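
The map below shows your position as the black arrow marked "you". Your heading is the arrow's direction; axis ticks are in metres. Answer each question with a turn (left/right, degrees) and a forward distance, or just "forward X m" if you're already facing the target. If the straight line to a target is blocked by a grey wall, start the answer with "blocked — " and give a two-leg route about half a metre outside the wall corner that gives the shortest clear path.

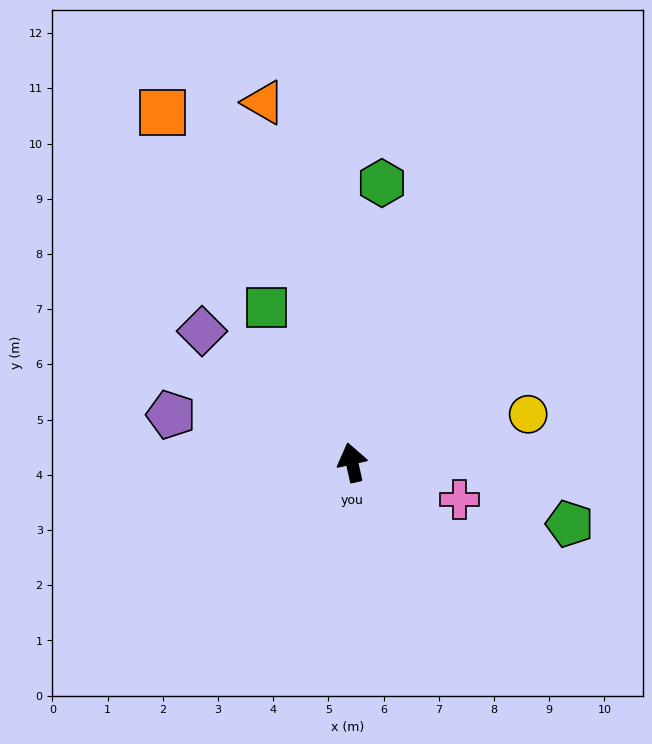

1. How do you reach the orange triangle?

forward 6.7 m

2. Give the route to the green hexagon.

turn right 19°, forward 5.1 m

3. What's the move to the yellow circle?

turn right 87°, forward 3.3 m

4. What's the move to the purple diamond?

turn left 36°, forward 3.6 m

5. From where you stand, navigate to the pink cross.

turn right 122°, forward 2.1 m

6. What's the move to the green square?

turn left 16°, forward 3.2 m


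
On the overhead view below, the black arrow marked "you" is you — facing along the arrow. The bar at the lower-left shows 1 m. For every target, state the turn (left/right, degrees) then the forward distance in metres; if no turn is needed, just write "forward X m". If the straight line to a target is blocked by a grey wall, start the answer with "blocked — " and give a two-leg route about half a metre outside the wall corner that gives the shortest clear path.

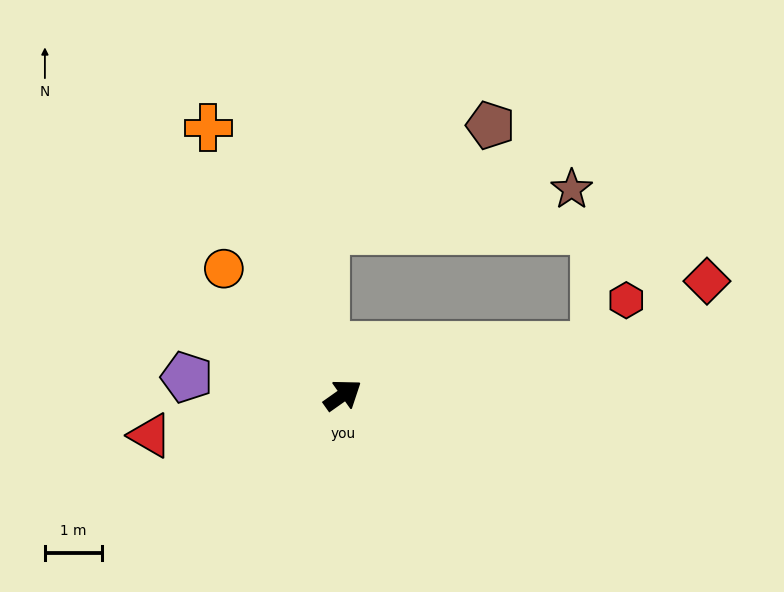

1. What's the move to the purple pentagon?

turn left 138°, forward 2.8 m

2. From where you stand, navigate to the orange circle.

turn left 98°, forward 3.1 m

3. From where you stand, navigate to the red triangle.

turn left 157°, forward 3.5 m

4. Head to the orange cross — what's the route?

turn left 81°, forward 5.3 m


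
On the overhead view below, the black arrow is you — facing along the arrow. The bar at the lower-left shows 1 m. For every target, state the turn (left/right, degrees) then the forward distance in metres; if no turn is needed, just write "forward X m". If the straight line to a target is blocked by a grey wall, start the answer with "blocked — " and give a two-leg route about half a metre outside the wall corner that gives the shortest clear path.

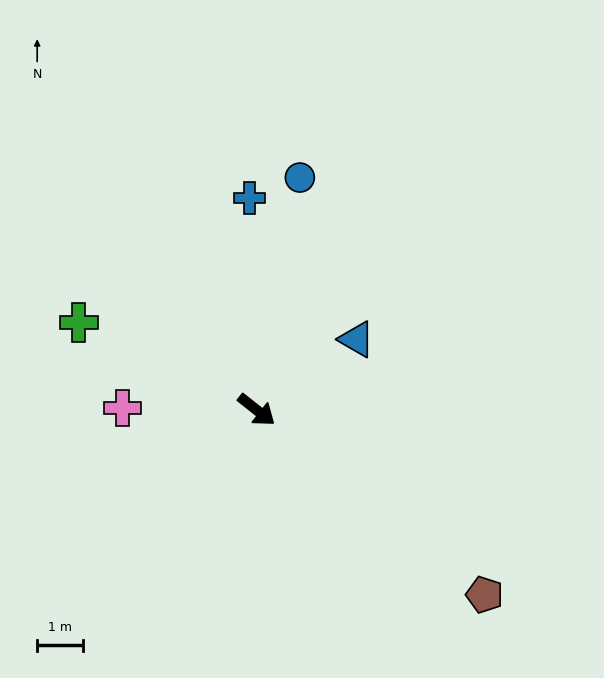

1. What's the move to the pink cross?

turn right 142°, forward 3.0 m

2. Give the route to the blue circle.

turn left 118°, forward 5.2 m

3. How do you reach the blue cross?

turn left 130°, forward 4.7 m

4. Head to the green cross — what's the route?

turn right 168°, forward 4.4 m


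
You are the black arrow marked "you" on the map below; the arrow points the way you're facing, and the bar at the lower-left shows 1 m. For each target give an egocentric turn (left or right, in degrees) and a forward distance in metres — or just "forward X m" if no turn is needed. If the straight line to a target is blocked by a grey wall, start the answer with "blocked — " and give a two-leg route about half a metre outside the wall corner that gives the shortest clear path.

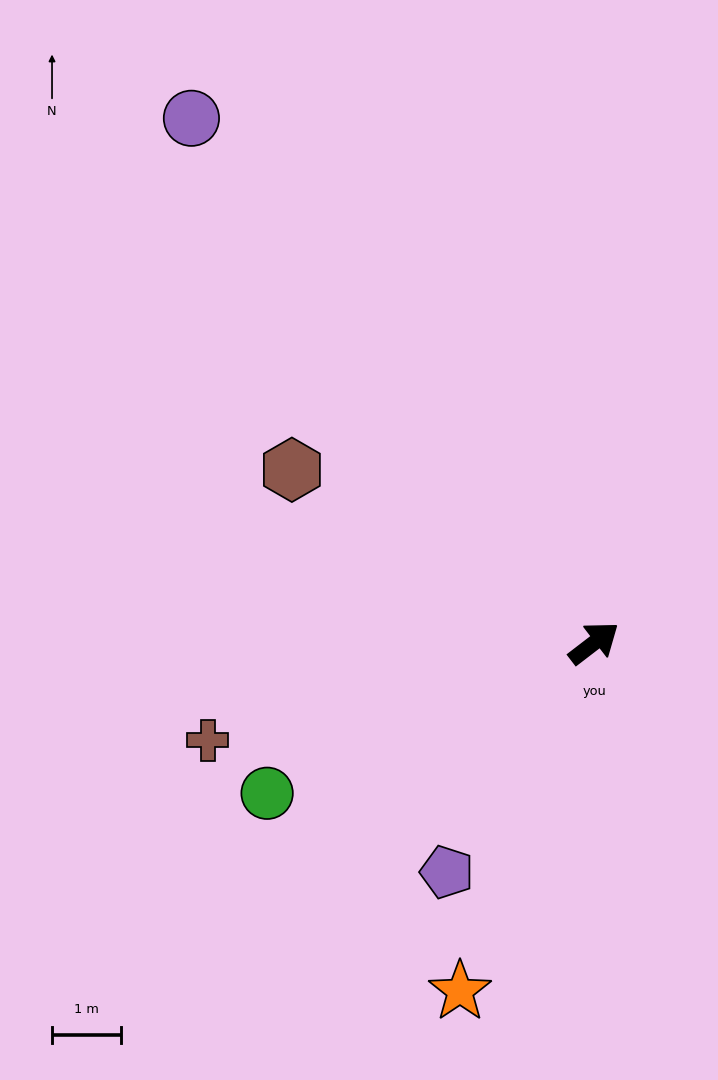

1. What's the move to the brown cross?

turn left 157°, forward 5.7 m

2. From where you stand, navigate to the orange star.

turn right 149°, forward 5.4 m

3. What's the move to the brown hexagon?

turn left 113°, forward 5.0 m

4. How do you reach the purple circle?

turn left 90°, forward 9.5 m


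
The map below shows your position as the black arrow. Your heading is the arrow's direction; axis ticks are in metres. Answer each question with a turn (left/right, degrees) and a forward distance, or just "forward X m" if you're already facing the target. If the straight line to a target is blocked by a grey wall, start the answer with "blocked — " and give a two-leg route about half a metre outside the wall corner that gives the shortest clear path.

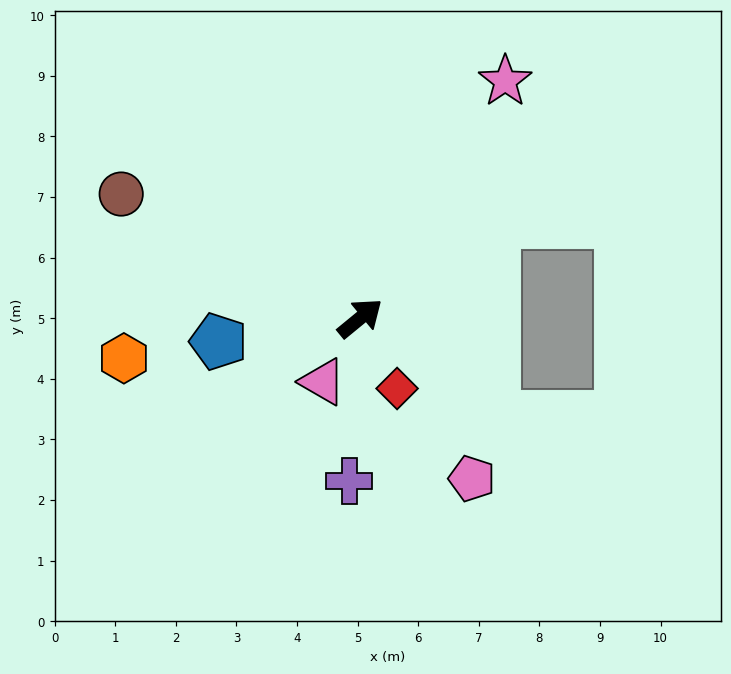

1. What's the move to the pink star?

turn left 19°, forward 4.6 m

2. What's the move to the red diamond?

turn right 102°, forward 1.3 m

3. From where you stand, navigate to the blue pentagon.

turn left 150°, forward 2.4 m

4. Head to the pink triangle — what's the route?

turn right 160°, forward 1.2 m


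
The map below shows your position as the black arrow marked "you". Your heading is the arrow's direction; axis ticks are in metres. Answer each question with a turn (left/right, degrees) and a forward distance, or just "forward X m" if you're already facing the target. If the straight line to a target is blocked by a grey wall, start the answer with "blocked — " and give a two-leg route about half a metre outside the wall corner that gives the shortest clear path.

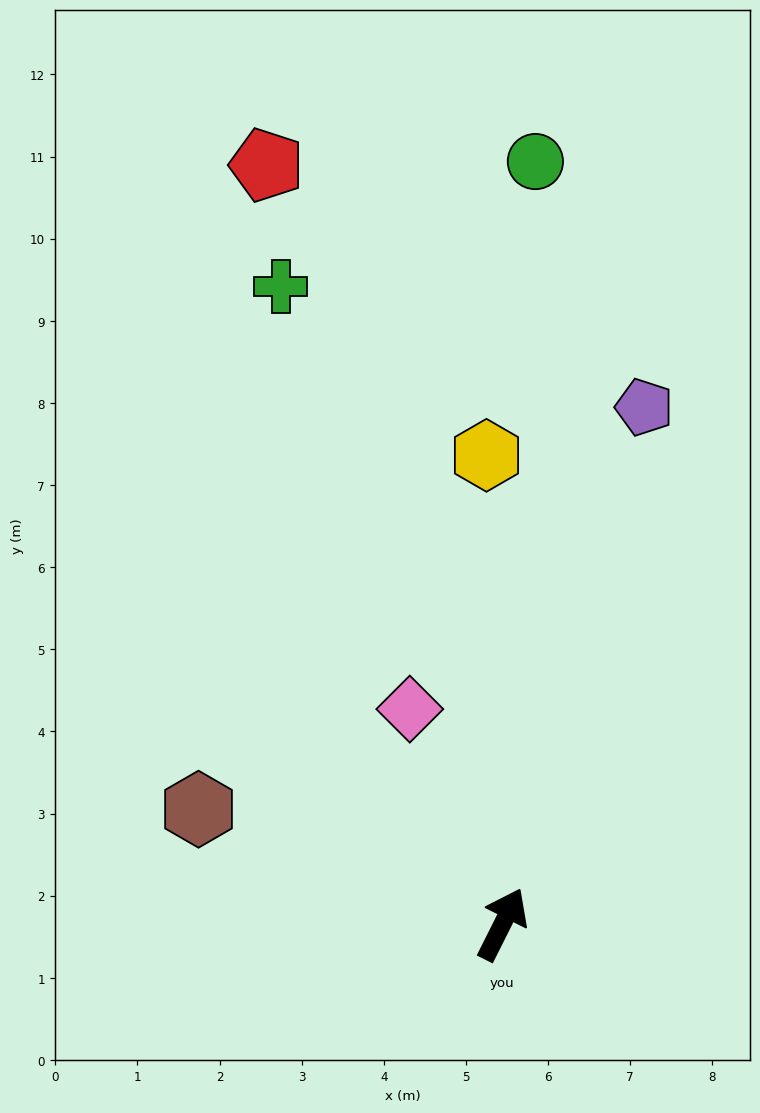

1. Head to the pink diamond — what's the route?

turn left 50°, forward 2.9 m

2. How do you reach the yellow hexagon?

turn left 29°, forward 5.7 m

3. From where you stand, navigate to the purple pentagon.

turn left 11°, forward 6.5 m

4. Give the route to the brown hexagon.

turn left 96°, forward 4.0 m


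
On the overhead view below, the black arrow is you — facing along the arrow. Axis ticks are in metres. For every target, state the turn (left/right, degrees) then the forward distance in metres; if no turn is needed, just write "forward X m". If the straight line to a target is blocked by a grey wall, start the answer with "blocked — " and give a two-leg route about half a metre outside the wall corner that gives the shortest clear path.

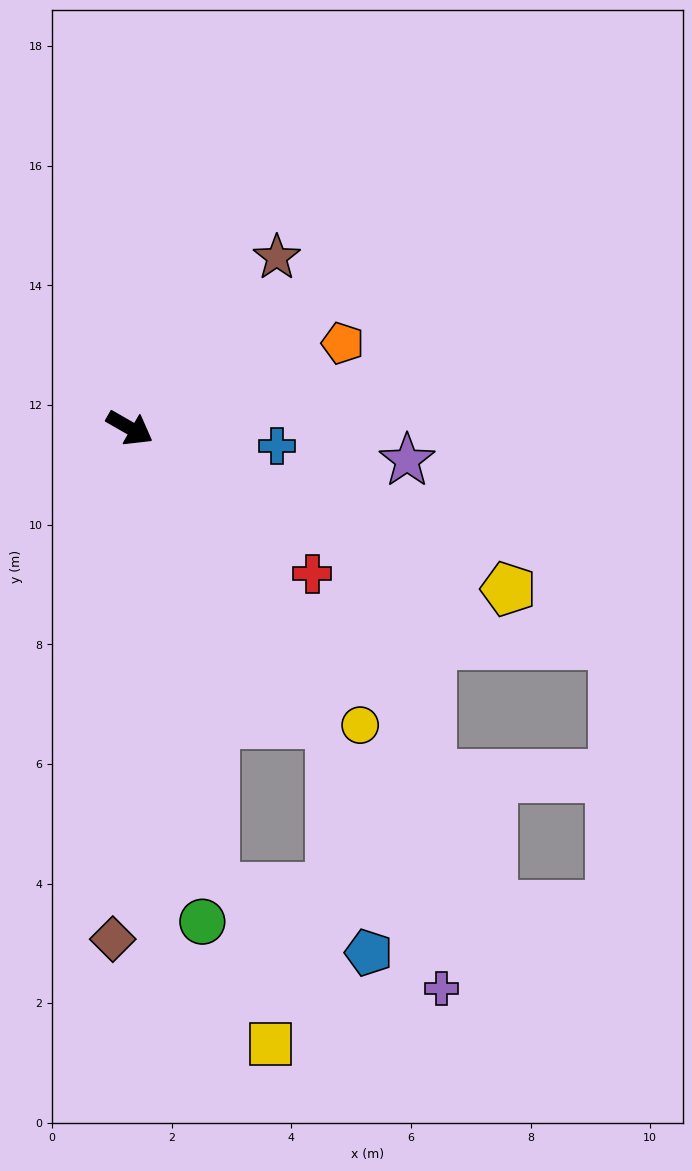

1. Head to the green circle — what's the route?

turn right 52°, forward 8.3 m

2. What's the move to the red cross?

turn right 9°, forward 3.9 m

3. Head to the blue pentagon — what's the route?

blocked — turn right 26°, forward 6.0 m, then turn right 25°, forward 3.9 m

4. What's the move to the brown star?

turn left 79°, forward 3.8 m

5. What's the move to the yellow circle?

turn right 22°, forward 6.3 m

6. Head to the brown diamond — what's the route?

turn right 62°, forward 8.5 m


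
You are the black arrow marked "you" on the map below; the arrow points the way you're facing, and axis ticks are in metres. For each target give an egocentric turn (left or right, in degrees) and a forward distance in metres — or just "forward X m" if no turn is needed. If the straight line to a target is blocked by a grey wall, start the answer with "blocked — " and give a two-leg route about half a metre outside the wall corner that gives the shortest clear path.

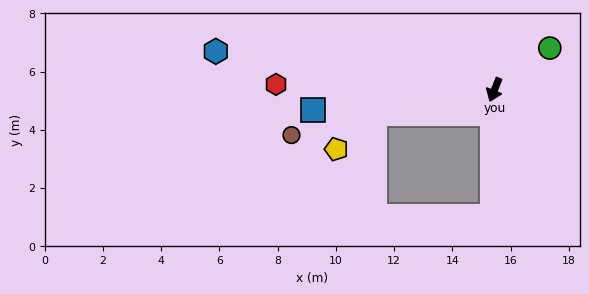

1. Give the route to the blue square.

turn right 62°, forward 6.3 m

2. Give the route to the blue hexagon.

turn right 76°, forward 9.7 m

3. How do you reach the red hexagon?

turn right 70°, forward 7.5 m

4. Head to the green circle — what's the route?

turn left 149°, forward 2.4 m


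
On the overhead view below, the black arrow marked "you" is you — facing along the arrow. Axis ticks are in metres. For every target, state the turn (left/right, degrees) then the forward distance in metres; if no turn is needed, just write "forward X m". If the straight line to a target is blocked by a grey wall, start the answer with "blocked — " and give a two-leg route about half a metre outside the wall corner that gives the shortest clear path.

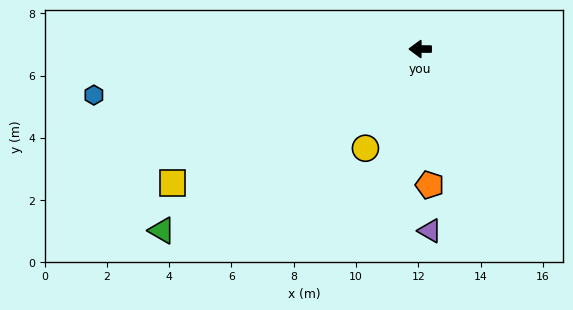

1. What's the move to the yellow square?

turn left 29°, forward 9.0 m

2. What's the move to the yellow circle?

turn left 61°, forward 3.6 m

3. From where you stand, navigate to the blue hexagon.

turn left 8°, forward 10.6 m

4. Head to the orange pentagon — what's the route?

turn left 94°, forward 4.4 m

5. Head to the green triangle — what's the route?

turn left 35°, forward 10.1 m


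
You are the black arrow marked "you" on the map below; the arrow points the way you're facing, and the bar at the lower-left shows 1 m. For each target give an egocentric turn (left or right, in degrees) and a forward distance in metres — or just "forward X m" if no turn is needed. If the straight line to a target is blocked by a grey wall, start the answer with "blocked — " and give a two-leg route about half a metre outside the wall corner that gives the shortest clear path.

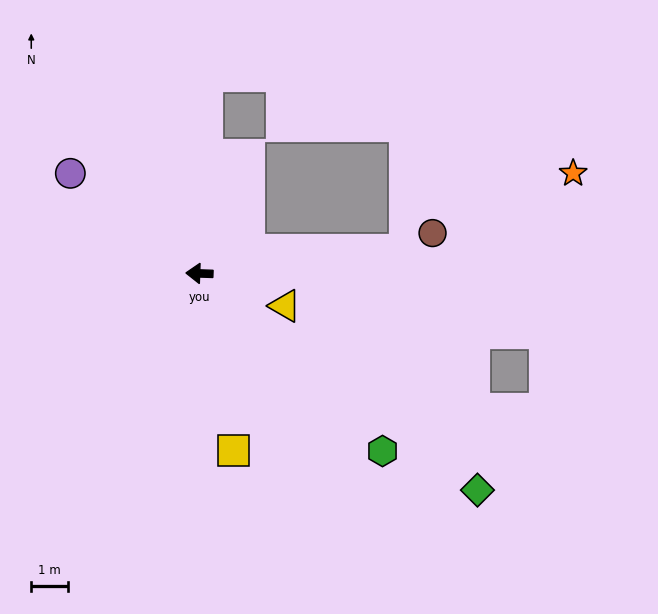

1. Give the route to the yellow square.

turn left 103°, forward 5.0 m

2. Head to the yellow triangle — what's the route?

turn left 161°, forward 2.5 m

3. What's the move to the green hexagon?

turn left 138°, forward 7.0 m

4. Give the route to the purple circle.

turn right 36°, forward 4.5 m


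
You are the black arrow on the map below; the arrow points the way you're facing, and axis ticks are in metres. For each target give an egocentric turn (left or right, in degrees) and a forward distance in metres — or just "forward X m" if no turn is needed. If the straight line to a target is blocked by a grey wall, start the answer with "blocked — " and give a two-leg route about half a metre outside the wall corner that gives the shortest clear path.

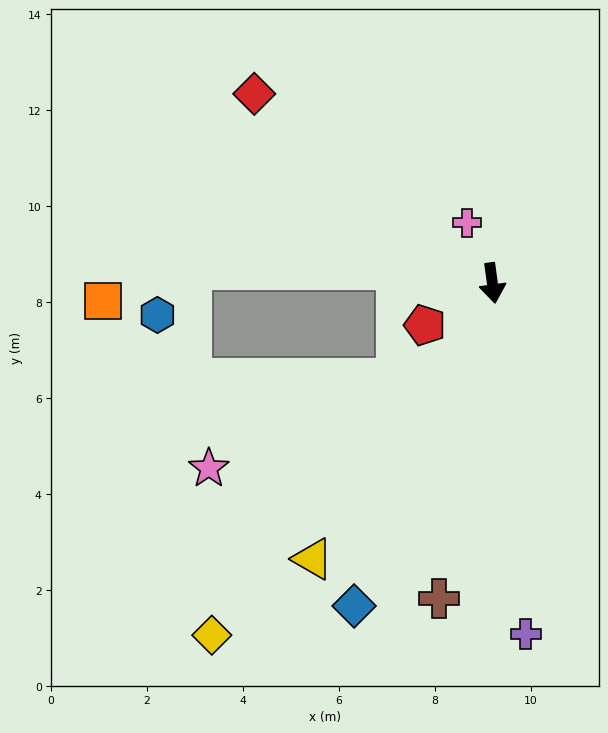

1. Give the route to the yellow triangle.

turn right 41°, forward 6.9 m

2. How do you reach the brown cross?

turn right 17°, forward 6.7 m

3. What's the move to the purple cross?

turn right 2°, forward 7.4 m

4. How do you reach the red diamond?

turn right 136°, forward 6.3 m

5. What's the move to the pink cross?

turn right 165°, forward 1.4 m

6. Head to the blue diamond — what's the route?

turn right 31°, forward 7.3 m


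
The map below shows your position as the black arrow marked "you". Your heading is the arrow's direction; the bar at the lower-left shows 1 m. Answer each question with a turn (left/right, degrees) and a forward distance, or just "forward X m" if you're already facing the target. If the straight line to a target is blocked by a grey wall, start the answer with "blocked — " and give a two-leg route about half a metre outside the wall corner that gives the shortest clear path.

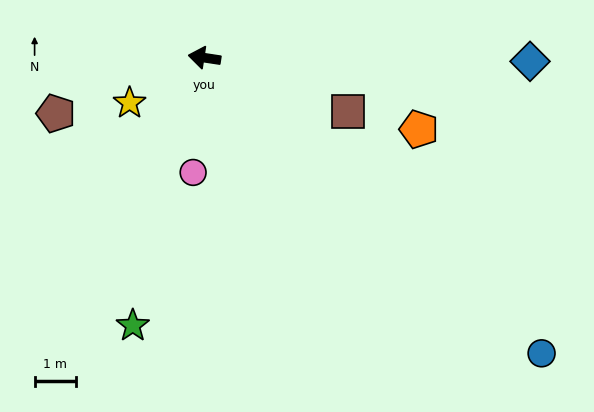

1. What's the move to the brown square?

turn left 168°, forward 3.7 m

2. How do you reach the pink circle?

turn left 93°, forward 2.8 m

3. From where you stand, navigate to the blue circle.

turn left 147°, forward 10.9 m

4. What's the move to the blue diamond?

turn right 172°, forward 7.9 m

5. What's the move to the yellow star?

turn left 40°, forward 2.1 m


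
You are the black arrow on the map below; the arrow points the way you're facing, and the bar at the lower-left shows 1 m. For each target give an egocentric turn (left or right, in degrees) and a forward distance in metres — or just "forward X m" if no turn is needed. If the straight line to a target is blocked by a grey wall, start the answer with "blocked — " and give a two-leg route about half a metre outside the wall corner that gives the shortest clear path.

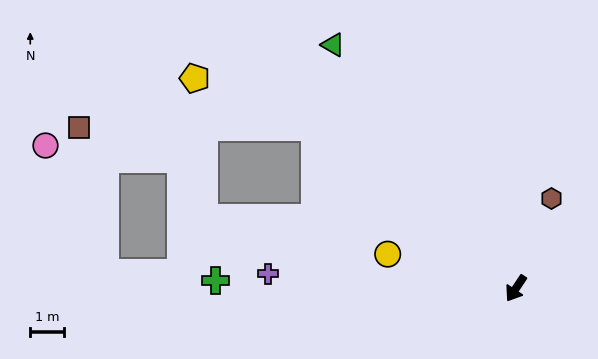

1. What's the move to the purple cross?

turn right 60°, forward 7.4 m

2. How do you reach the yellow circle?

turn right 71°, forward 4.0 m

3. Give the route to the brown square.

blocked — turn right 95°, forward 7.7 m, then turn left 39°, forward 7.0 m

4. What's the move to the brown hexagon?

turn right 168°, forward 2.9 m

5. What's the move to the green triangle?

turn right 109°, forward 9.1 m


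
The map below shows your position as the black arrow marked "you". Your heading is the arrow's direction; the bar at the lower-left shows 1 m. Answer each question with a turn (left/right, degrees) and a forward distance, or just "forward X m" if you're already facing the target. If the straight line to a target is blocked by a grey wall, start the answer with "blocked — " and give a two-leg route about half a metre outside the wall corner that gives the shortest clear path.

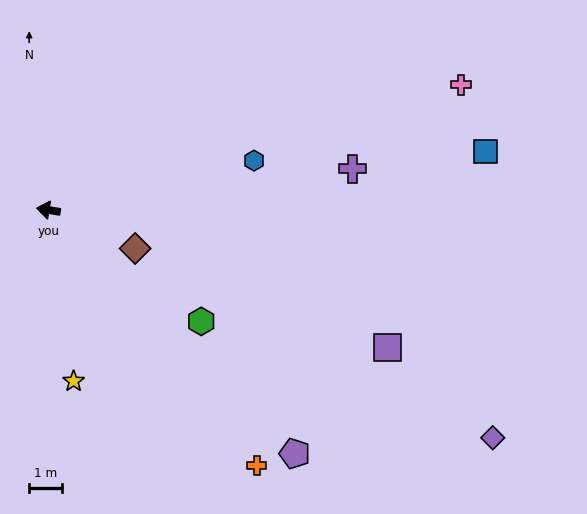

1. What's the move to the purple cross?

turn right 163°, forward 9.4 m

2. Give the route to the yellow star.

turn left 107°, forward 5.3 m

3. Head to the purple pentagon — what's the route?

turn left 144°, forward 10.6 m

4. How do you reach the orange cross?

turn left 138°, forward 10.1 m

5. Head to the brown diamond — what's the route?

turn left 165°, forward 2.9 m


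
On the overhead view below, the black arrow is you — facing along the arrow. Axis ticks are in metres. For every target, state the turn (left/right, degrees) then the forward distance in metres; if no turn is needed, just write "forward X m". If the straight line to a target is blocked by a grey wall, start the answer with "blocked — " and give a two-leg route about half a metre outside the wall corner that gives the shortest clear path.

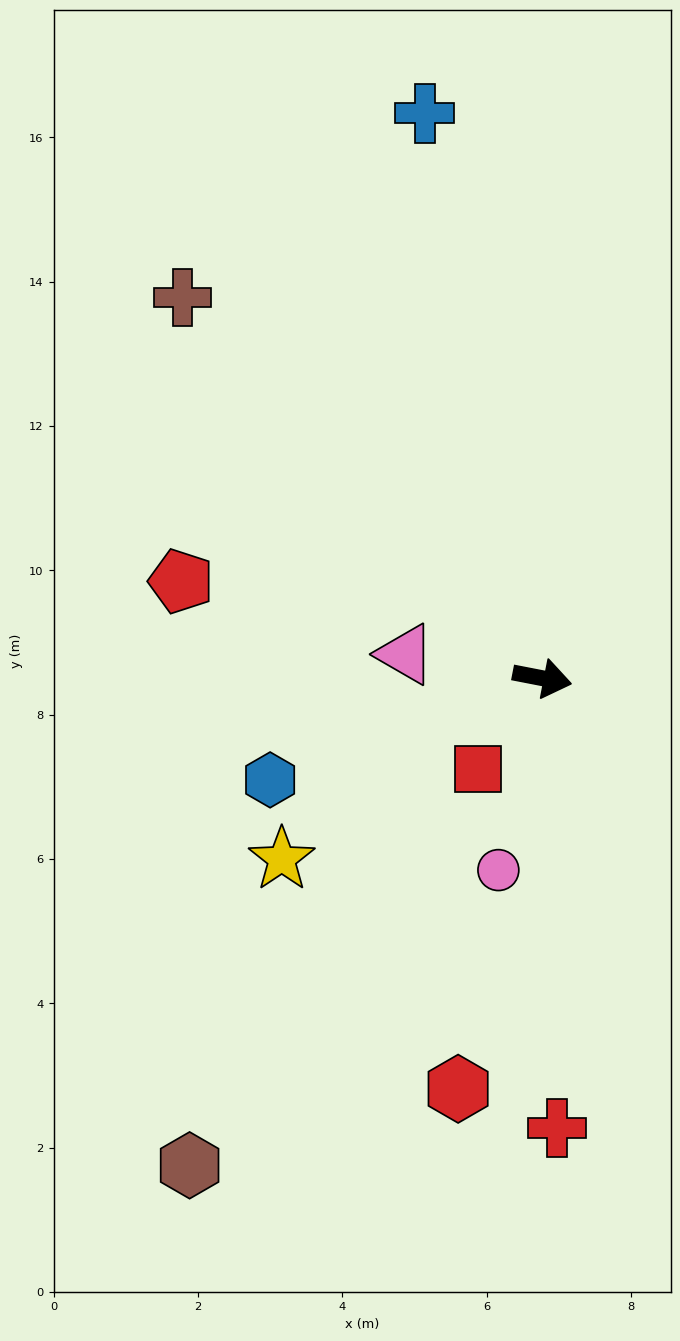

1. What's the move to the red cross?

turn right 77°, forward 6.2 m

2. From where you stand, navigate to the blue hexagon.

turn right 149°, forward 4.0 m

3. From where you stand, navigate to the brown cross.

turn left 144°, forward 7.3 m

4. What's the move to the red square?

turn right 114°, forward 1.5 m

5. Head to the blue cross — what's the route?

turn left 113°, forward 8.0 m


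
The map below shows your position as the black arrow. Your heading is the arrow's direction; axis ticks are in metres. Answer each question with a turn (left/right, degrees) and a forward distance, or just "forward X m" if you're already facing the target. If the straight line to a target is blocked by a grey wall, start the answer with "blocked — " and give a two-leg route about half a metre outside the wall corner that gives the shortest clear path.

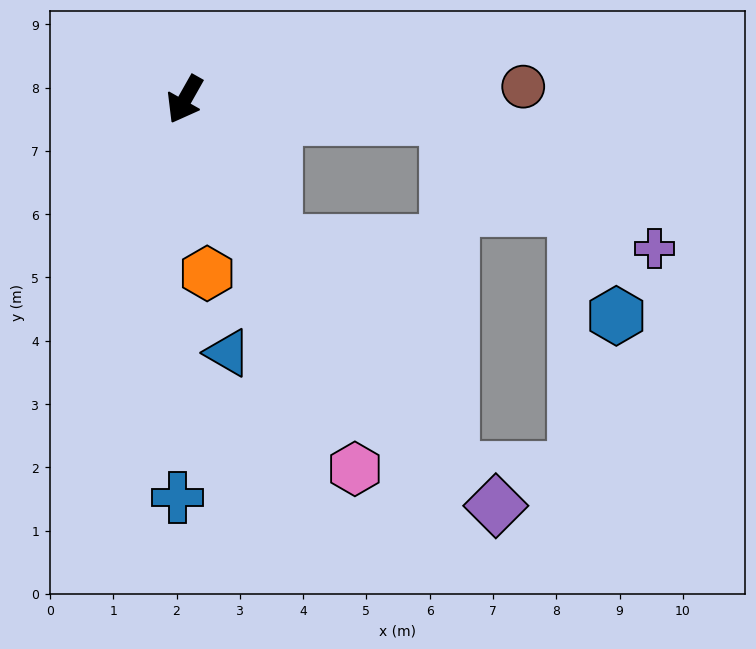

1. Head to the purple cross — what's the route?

blocked — turn left 115°, forward 4.1 m, then turn right 28°, forward 3.9 m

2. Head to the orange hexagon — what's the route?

turn left 37°, forward 2.8 m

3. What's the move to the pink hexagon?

turn left 54°, forward 6.4 m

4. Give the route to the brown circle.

turn left 122°, forward 5.4 m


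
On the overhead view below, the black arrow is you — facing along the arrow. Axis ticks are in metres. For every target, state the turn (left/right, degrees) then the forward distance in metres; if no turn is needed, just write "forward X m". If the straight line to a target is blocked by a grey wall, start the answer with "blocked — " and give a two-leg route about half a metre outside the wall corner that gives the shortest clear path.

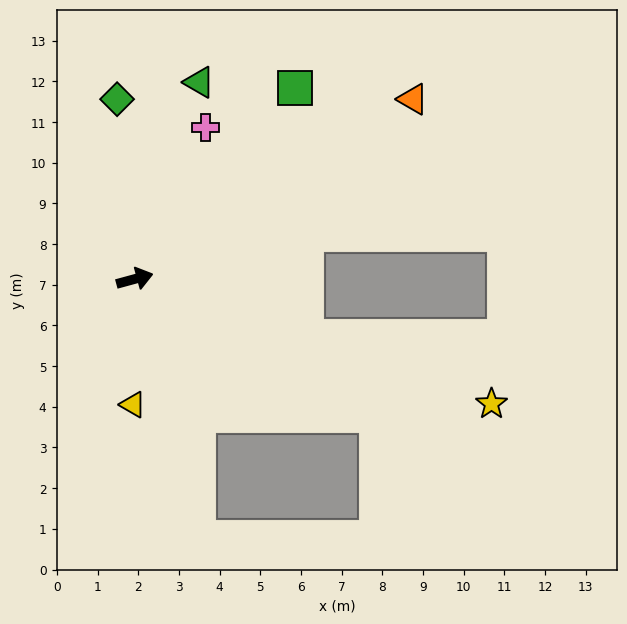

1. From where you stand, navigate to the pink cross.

turn left 50°, forward 4.1 m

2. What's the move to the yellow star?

turn right 35°, forward 9.3 m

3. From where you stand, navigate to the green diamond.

turn left 80°, forward 4.4 m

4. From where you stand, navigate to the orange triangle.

turn left 18°, forward 8.1 m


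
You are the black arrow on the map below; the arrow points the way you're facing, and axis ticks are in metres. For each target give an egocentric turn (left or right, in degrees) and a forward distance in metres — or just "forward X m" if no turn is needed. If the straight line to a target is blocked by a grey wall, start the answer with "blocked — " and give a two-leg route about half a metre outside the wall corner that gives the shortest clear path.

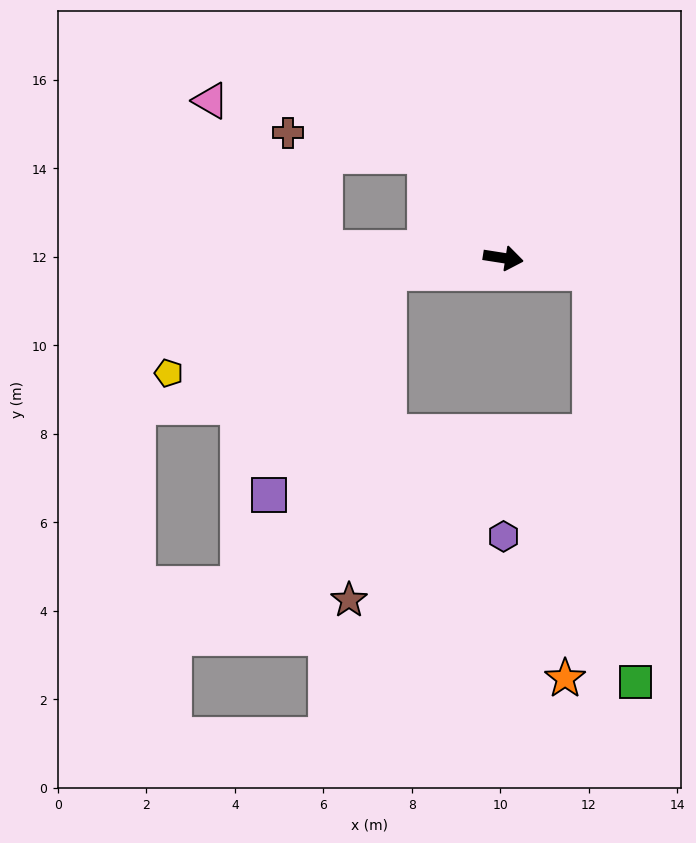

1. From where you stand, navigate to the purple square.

blocked — turn right 164°, forward 2.6 m, then turn left 55°, forward 5.7 m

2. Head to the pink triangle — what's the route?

blocked — turn right 174°, forward 4.1 m, then turn right 50°, forward 4.2 m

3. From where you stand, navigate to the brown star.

blocked — turn right 164°, forward 2.6 m, then turn left 76°, forward 7.5 m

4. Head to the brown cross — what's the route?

blocked — turn left 136°, forward 2.9 m, then turn left 44°, forward 3.2 m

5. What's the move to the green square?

blocked — forward 2.0 m, then turn right 75°, forward 9.3 m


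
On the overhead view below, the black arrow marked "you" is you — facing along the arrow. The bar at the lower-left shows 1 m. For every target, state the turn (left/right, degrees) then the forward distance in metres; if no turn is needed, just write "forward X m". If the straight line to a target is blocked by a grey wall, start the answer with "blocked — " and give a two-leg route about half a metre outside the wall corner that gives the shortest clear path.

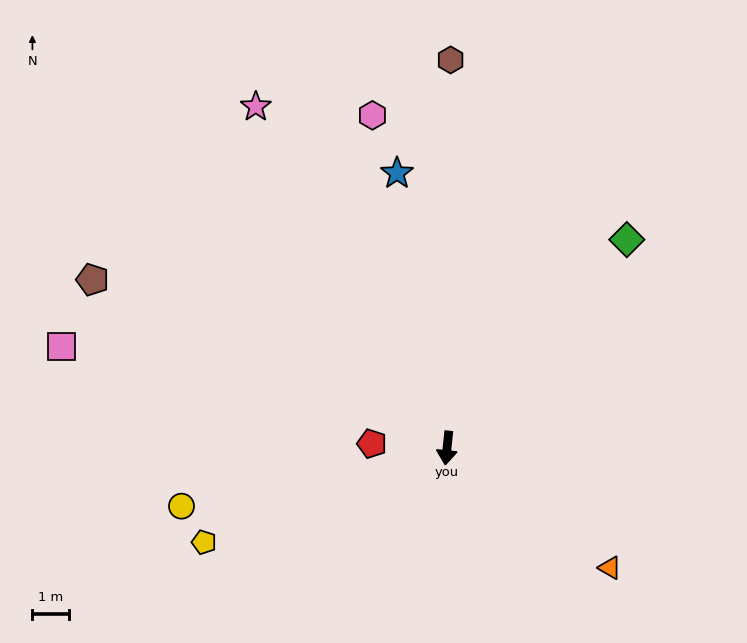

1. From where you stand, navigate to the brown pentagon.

turn right 109°, forward 10.7 m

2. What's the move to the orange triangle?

turn left 60°, forward 5.5 m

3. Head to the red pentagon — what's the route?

turn right 87°, forward 2.1 m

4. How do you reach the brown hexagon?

turn right 175°, forward 10.6 m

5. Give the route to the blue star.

turn right 164°, forward 7.6 m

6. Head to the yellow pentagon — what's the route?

turn right 63°, forward 7.1 m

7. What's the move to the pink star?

turn right 145°, forward 10.7 m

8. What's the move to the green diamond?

turn left 145°, forward 7.5 m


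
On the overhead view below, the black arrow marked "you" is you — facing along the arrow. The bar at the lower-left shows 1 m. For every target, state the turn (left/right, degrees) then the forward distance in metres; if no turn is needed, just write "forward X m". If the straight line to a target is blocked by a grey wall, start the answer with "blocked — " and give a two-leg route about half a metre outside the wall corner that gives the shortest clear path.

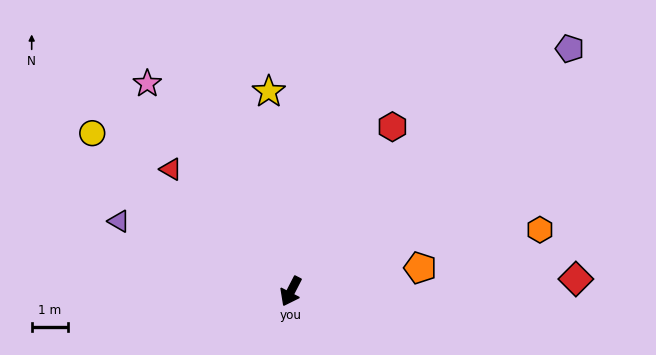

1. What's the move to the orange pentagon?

turn left 128°, forward 3.6 m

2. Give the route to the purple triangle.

turn right 85°, forward 5.1 m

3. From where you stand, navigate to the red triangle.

turn right 108°, forward 4.7 m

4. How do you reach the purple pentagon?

turn left 158°, forward 10.1 m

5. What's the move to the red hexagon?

turn left 176°, forward 5.3 m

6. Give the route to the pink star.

turn right 118°, forward 6.9 m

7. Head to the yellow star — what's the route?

turn right 146°, forward 5.5 m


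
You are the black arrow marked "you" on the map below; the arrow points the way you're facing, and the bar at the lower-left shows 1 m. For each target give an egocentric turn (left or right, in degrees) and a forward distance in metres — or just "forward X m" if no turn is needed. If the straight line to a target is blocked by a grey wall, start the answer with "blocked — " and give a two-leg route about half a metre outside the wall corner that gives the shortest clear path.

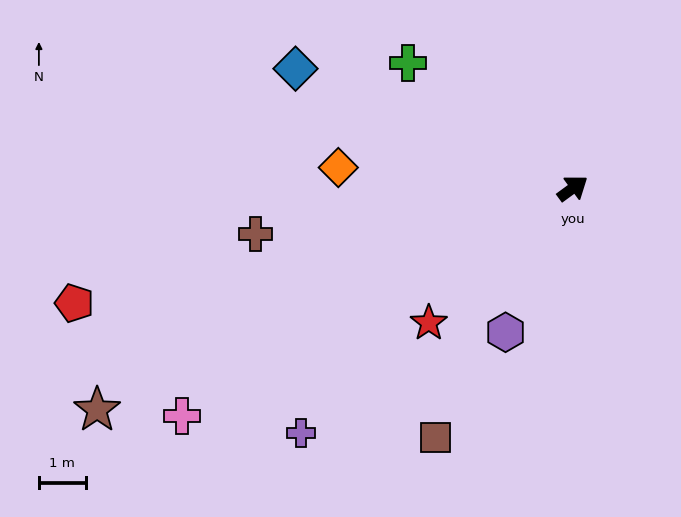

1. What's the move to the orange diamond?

turn left 139°, forward 5.0 m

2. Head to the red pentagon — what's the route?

turn left 157°, forward 10.9 m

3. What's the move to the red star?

turn right 173°, forward 4.2 m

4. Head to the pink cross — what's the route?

turn left 174°, forward 9.6 m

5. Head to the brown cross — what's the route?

turn left 152°, forward 6.8 m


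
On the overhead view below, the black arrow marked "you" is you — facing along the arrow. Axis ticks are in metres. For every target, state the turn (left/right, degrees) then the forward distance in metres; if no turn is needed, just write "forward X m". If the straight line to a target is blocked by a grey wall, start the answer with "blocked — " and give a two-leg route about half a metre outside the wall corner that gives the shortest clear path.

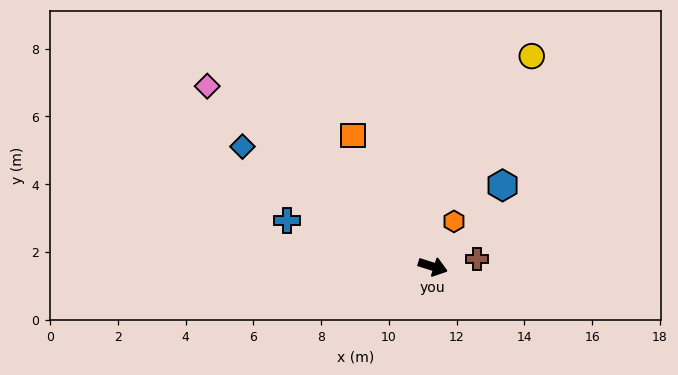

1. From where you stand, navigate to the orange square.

turn left 139°, forward 4.5 m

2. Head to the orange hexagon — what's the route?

turn left 83°, forward 1.5 m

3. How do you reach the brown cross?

turn left 27°, forward 1.3 m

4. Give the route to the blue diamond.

turn left 165°, forward 6.6 m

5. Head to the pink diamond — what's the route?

turn left 159°, forward 8.5 m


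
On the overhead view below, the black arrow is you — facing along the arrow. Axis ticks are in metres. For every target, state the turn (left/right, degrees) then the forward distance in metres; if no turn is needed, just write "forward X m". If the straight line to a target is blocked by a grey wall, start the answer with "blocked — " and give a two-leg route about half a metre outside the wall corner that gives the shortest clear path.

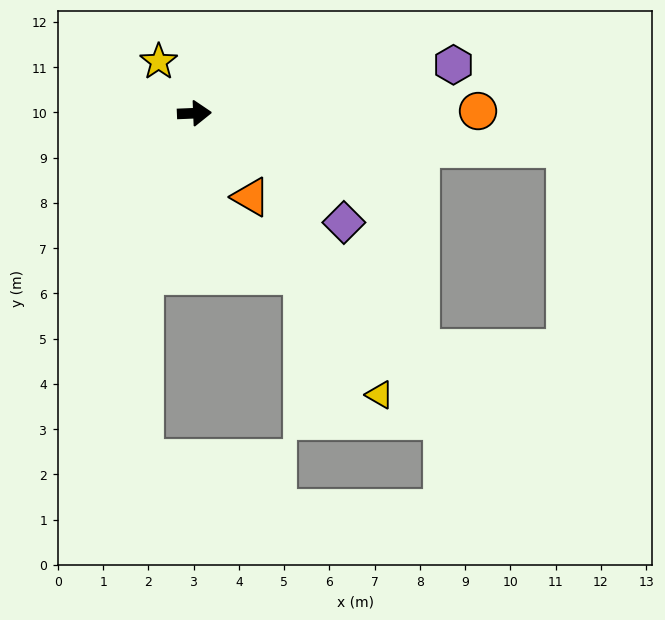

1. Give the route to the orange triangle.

turn right 58°, forward 2.2 m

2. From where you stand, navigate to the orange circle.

forward 6.3 m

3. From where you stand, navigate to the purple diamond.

turn right 39°, forward 4.1 m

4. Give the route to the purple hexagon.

turn left 8°, forward 5.8 m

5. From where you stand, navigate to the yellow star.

turn left 122°, forward 1.4 m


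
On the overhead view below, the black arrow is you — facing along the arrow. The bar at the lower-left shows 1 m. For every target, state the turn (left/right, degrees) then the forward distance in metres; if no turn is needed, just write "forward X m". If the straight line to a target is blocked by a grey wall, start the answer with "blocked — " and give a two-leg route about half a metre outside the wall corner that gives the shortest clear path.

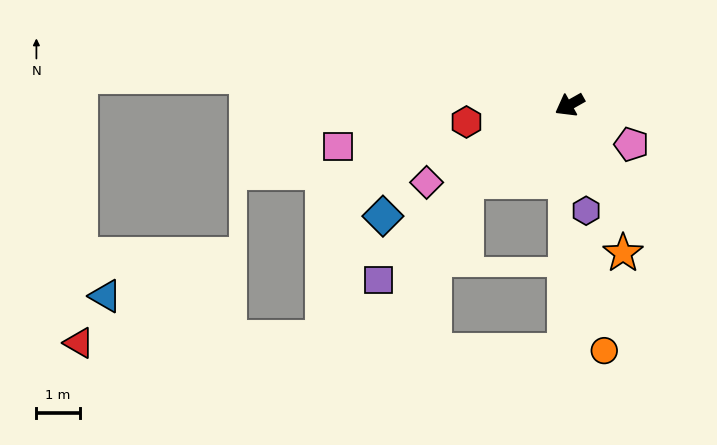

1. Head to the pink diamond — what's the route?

forward 3.8 m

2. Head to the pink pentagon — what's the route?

turn left 118°, forward 1.7 m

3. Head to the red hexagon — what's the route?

turn right 20°, forward 2.4 m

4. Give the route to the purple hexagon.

turn left 69°, forward 2.5 m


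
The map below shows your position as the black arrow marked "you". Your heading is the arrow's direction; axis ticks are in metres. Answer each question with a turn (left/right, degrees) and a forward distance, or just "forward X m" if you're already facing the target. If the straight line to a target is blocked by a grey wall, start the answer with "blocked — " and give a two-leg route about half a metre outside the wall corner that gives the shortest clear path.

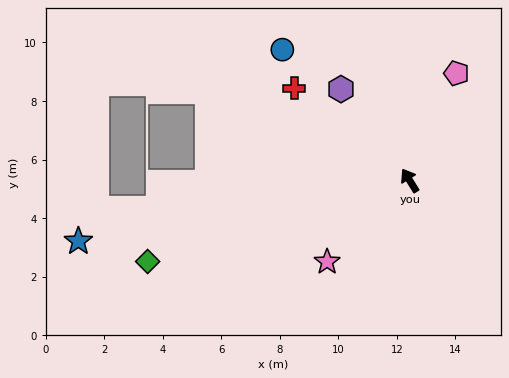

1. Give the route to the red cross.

turn left 20°, forward 5.0 m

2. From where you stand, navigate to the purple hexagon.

turn left 5°, forward 3.9 m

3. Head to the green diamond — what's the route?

turn left 75°, forward 9.4 m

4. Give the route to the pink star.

turn left 103°, forward 4.0 m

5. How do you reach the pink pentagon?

turn right 55°, forward 4.0 m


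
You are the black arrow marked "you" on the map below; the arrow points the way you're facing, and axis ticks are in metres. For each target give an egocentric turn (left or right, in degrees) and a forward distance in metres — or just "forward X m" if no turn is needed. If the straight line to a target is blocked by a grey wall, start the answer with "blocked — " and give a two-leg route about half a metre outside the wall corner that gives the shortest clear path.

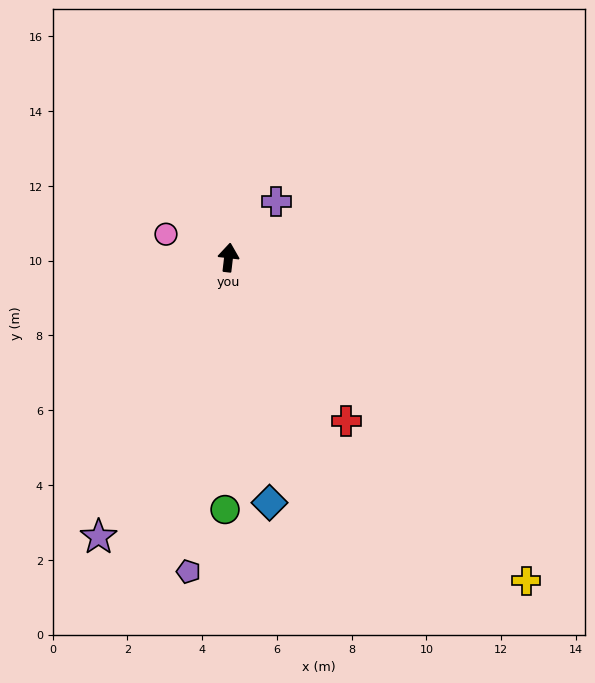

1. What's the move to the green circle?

turn right 174°, forward 6.7 m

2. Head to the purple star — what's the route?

turn left 162°, forward 8.2 m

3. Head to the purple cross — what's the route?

turn right 34°, forward 2.0 m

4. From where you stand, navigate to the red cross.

turn right 138°, forward 5.4 m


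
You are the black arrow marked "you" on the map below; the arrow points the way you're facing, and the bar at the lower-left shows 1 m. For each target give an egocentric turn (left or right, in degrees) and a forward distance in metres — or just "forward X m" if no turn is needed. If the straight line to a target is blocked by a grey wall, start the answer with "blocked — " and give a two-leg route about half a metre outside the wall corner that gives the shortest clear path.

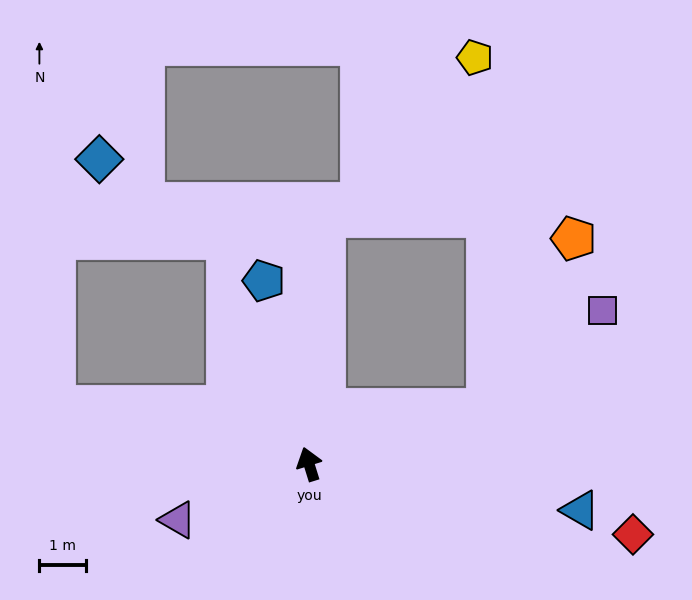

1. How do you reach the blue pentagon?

turn right 3°, forward 4.0 m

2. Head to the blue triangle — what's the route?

turn right 117°, forward 5.9 m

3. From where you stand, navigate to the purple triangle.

turn left 96°, forward 3.0 m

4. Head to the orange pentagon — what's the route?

blocked — turn right 90°, forward 4.0 m, then turn left 45°, forward 4.1 m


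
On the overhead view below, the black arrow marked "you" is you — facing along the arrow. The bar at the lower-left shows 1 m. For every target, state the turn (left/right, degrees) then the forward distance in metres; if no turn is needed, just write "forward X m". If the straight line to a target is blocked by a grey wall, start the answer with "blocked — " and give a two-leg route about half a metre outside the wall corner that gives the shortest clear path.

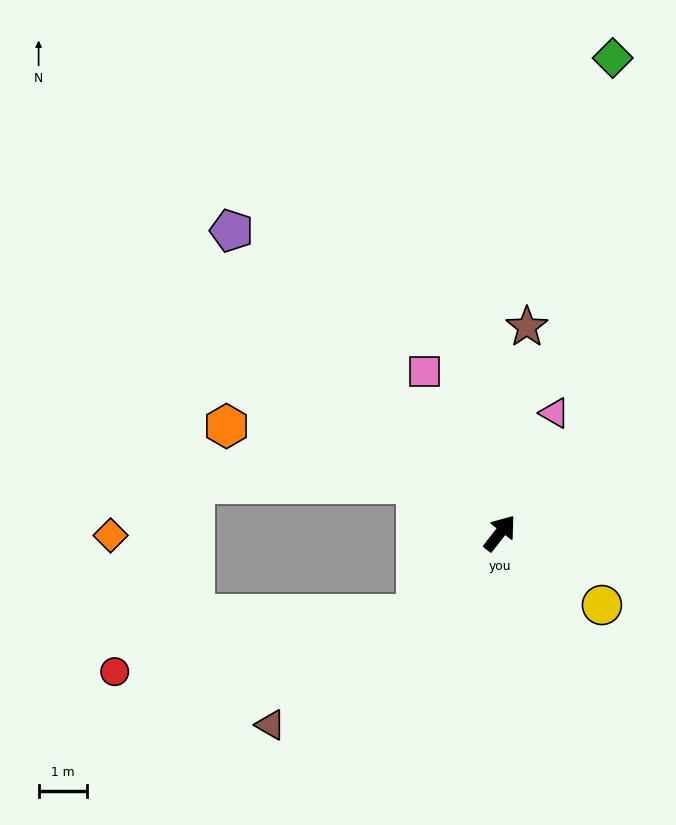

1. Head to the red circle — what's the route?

blocked — turn left 172°, forward 2.4 m, then turn right 33°, forward 6.4 m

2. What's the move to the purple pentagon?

turn left 80°, forward 8.4 m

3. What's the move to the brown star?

turn left 31°, forward 4.3 m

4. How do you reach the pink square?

turn left 63°, forward 3.7 m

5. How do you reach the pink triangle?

turn left 14°, forward 2.8 m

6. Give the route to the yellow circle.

turn right 87°, forward 2.6 m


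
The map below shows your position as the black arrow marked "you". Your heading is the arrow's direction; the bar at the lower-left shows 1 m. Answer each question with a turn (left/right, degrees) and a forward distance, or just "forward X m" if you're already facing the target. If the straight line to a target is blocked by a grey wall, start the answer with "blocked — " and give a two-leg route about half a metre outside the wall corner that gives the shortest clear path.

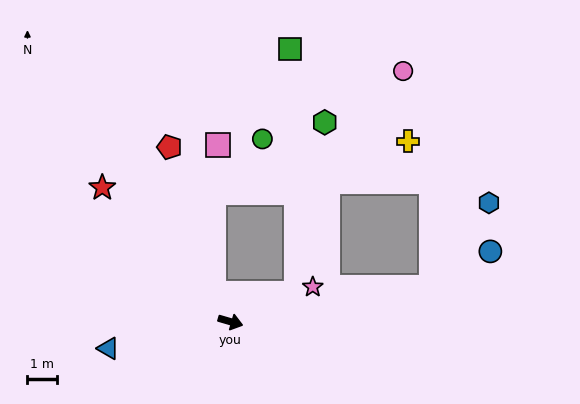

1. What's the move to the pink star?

turn left 39°, forward 3.1 m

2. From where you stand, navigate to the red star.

turn left 150°, forward 6.4 m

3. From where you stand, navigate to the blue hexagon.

blocked — turn left 26°, forward 7.0 m, then turn left 46°, forward 3.5 m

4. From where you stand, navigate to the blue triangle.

turn right 151°, forward 4.3 m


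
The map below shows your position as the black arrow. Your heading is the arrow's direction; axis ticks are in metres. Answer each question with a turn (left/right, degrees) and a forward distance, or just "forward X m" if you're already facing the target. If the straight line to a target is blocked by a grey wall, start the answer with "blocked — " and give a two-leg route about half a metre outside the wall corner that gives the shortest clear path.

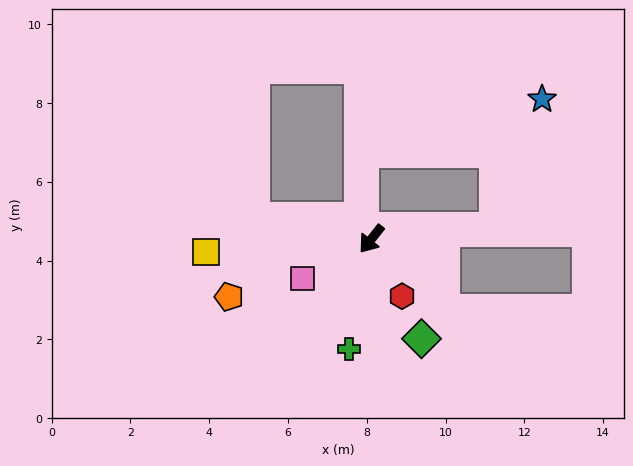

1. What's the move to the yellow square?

turn right 47°, forward 4.2 m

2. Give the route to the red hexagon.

turn left 67°, forward 1.6 m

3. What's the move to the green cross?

turn left 27°, forward 2.8 m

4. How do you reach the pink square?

turn right 21°, forward 2.0 m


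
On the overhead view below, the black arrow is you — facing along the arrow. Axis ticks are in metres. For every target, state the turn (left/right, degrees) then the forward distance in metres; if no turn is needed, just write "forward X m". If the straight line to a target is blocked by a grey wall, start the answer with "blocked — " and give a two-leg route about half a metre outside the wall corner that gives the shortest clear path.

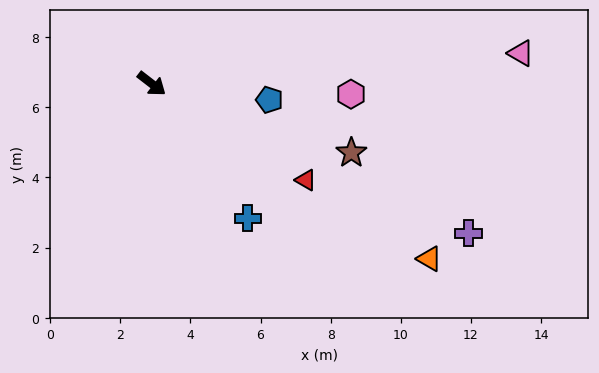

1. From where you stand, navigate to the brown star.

turn left 19°, forward 6.0 m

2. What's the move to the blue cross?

turn right 17°, forward 4.7 m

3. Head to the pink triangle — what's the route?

turn left 42°, forward 10.6 m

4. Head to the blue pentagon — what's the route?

turn left 30°, forward 3.4 m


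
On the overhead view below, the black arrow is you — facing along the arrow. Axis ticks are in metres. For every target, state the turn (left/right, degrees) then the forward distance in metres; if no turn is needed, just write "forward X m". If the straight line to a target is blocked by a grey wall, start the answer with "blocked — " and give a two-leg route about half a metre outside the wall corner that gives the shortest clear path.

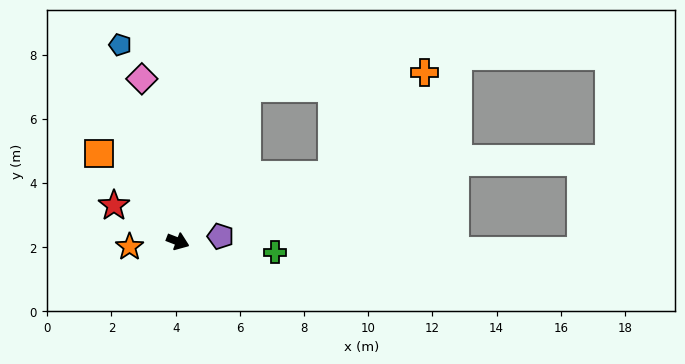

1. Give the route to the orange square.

turn left 153°, forward 3.7 m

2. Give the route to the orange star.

turn right 153°, forward 1.5 m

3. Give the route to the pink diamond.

turn left 124°, forward 5.2 m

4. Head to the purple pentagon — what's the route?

turn left 28°, forward 1.3 m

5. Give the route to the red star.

turn left 172°, forward 2.3 m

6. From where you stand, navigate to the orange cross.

blocked — turn left 87°, forward 5.2 m, then turn right 61°, forward 5.5 m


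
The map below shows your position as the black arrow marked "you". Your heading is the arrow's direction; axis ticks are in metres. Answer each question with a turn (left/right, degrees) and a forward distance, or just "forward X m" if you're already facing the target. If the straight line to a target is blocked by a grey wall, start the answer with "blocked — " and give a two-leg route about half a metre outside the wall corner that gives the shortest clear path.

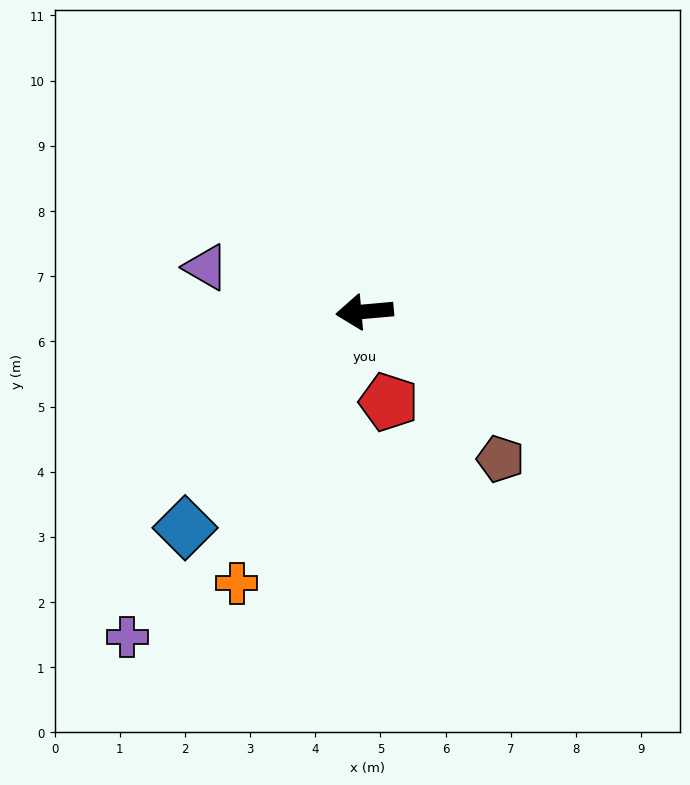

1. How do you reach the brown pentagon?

turn left 128°, forward 3.1 m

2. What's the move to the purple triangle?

turn right 21°, forward 2.5 m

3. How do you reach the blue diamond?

turn left 45°, forward 4.3 m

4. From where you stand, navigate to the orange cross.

turn left 60°, forward 4.6 m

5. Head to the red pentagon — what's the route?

turn left 100°, forward 1.4 m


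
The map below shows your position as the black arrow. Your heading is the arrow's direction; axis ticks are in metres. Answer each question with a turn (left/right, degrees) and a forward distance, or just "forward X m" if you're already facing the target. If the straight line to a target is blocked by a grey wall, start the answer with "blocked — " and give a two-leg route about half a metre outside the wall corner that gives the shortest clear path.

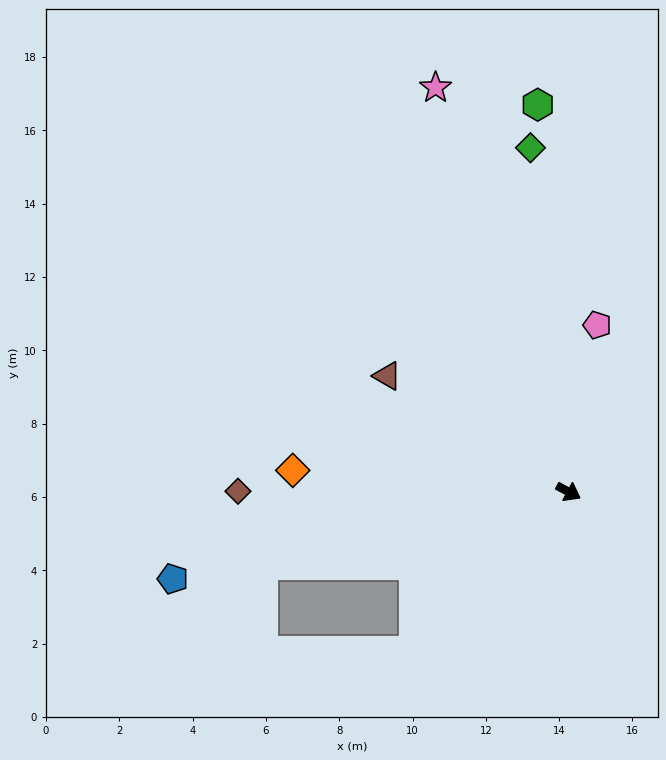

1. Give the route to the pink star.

turn left 137°, forward 11.6 m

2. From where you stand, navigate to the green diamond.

turn left 125°, forward 9.4 m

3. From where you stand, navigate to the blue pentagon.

turn right 139°, forward 11.1 m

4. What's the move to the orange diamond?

turn right 156°, forward 7.5 m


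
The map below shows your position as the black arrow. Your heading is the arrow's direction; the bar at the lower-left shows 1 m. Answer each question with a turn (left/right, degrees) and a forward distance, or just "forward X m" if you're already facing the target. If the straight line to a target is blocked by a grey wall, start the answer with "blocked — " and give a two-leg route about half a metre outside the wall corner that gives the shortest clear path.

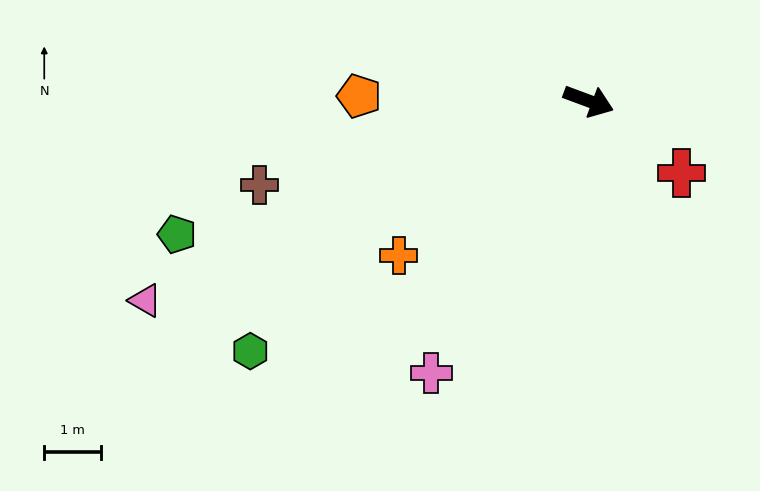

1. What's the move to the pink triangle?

turn right 135°, forward 8.6 m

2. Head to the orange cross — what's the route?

turn right 120°, forward 4.3 m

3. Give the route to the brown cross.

turn right 145°, forward 6.0 m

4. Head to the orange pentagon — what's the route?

turn right 161°, forward 4.1 m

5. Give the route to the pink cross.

turn right 100°, forward 5.6 m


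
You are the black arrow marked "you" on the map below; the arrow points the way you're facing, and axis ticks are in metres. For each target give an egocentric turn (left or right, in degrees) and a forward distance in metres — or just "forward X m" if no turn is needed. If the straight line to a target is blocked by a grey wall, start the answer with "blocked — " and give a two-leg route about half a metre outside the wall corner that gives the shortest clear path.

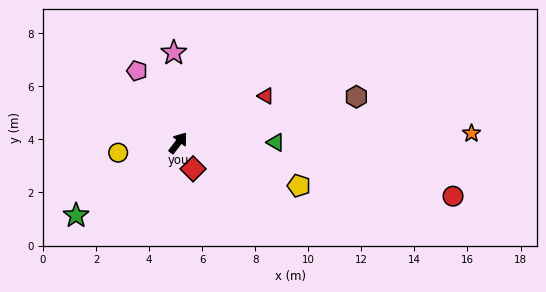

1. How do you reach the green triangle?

turn right 52°, forward 3.7 m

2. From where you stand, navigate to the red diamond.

turn right 112°, forward 1.1 m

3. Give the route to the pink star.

turn left 40°, forward 3.4 m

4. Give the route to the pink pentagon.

turn left 67°, forward 3.1 m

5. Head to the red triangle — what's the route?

turn right 24°, forward 3.7 m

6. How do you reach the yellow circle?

turn left 137°, forward 2.3 m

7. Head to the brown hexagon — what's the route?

turn right 38°, forward 6.9 m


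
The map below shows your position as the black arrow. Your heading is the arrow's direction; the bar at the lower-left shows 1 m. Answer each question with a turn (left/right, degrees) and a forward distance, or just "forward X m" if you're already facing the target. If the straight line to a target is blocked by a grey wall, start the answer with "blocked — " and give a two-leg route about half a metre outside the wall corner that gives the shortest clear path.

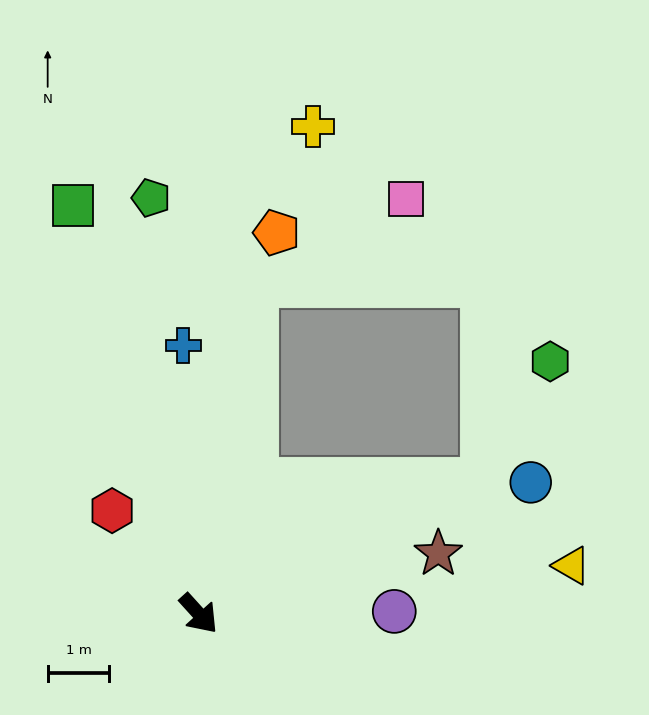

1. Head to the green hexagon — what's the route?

blocked — turn left 72°, forward 5.1 m, then turn left 39°, forward 2.2 m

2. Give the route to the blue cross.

turn left 141°, forward 4.4 m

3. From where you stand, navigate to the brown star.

turn left 62°, forward 4.0 m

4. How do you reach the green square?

turn left 155°, forward 6.9 m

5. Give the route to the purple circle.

turn left 49°, forward 3.2 m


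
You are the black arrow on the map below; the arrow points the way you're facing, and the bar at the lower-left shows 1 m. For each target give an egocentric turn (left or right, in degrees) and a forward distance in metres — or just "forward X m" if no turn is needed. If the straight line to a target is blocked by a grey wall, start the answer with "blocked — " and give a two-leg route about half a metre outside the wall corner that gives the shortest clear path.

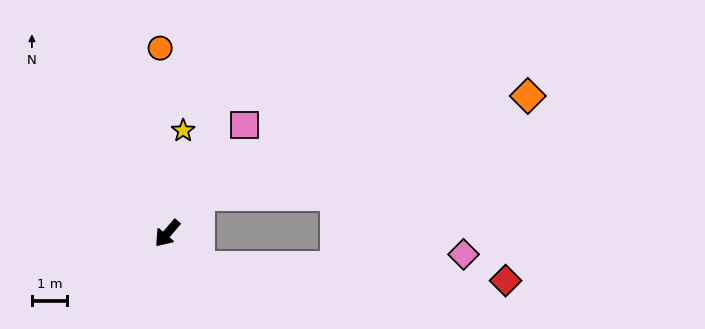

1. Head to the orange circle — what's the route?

turn right 137°, forward 5.2 m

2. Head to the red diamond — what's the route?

blocked — turn left 86°, forward 1.3 m, then turn left 42°, forward 8.6 m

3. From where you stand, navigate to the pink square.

turn right 175°, forward 3.7 m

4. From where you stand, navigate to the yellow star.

turn right 148°, forward 2.9 m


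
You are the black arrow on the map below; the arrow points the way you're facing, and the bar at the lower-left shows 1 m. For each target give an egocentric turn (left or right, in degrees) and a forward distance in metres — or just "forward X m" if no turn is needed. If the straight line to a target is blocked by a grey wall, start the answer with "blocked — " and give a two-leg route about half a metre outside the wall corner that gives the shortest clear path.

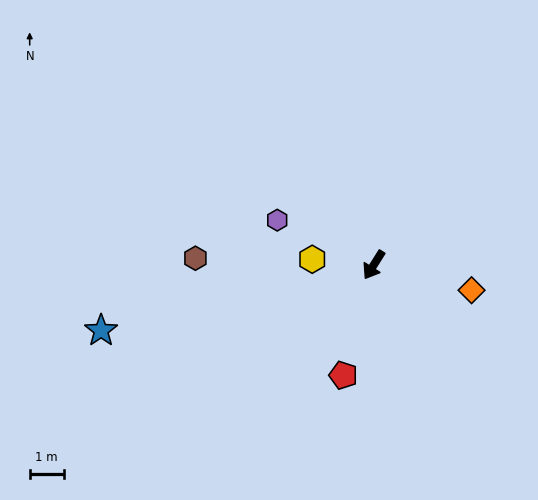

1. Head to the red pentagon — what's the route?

turn left 17°, forward 3.4 m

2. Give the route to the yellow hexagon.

turn right 63°, forward 1.8 m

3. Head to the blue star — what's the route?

turn right 44°, forward 8.3 m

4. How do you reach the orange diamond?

turn left 108°, forward 3.0 m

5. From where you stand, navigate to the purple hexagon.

turn right 83°, forward 3.1 m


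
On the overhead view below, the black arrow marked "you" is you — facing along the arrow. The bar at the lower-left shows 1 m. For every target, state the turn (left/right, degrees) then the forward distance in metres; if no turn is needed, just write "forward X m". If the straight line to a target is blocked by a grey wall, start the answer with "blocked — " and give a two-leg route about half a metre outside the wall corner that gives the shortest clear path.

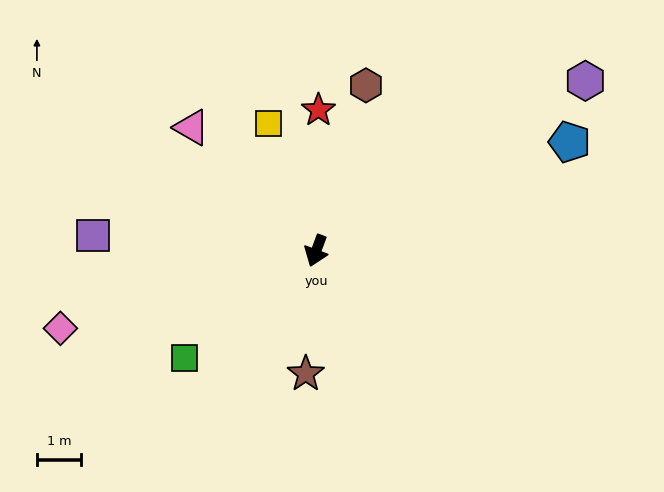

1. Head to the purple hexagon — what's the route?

turn left 143°, forward 7.1 m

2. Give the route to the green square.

turn right 31°, forward 3.8 m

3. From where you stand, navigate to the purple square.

turn right 74°, forward 5.0 m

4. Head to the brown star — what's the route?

turn left 15°, forward 2.8 m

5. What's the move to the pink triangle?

turn right 114°, forward 3.9 m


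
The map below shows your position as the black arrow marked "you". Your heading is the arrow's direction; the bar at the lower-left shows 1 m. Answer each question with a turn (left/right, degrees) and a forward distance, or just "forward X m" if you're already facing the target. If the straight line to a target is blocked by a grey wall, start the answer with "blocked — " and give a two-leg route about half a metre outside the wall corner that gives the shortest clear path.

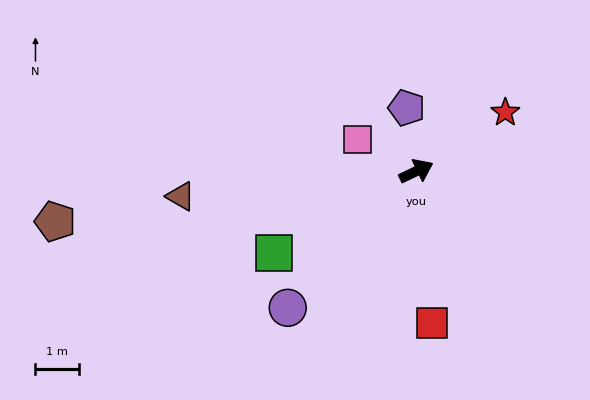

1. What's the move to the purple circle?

turn right 159°, forward 4.3 m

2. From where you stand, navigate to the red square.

turn right 110°, forward 3.5 m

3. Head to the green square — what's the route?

turn right 176°, forward 3.7 m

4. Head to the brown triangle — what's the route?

turn left 161°, forward 5.4 m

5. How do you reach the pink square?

turn left 126°, forward 1.5 m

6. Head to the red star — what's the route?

turn left 8°, forward 2.4 m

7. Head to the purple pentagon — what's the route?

turn left 73°, forward 1.5 m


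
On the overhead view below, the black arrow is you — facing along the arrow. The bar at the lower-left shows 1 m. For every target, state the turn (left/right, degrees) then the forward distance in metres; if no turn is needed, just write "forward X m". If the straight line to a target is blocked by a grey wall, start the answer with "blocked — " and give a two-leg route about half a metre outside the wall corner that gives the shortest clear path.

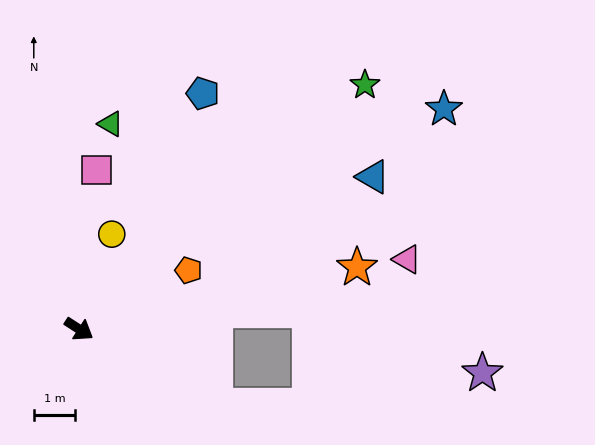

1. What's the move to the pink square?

turn left 117°, forward 3.9 m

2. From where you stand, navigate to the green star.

turn left 73°, forward 9.1 m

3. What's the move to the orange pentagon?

turn left 61°, forward 3.0 m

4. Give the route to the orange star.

turn left 45°, forward 6.9 m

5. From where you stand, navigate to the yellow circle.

turn left 104°, forward 2.4 m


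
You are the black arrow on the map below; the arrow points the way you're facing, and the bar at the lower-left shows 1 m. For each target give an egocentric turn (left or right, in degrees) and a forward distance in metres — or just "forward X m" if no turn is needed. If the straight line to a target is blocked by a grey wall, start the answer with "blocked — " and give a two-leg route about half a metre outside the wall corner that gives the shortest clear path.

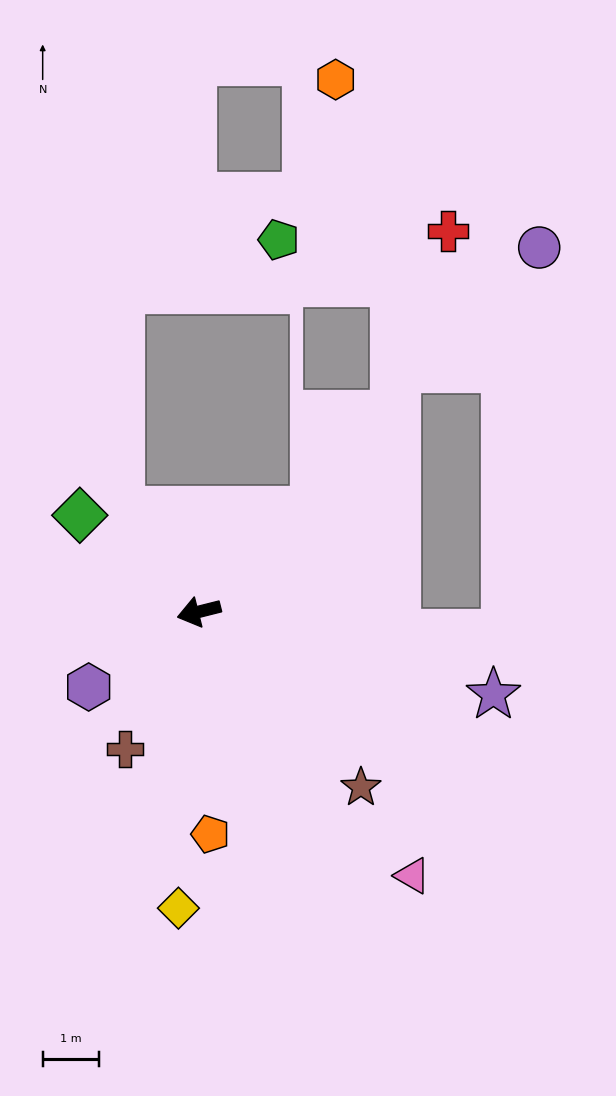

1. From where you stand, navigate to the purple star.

turn left 150°, forward 5.4 m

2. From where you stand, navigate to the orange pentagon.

turn left 79°, forward 4.0 m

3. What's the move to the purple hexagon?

turn left 20°, forward 2.4 m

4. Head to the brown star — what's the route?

turn left 119°, forward 4.3 m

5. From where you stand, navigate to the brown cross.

turn left 48°, forward 2.8 m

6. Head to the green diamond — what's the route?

turn right 53°, forward 2.7 m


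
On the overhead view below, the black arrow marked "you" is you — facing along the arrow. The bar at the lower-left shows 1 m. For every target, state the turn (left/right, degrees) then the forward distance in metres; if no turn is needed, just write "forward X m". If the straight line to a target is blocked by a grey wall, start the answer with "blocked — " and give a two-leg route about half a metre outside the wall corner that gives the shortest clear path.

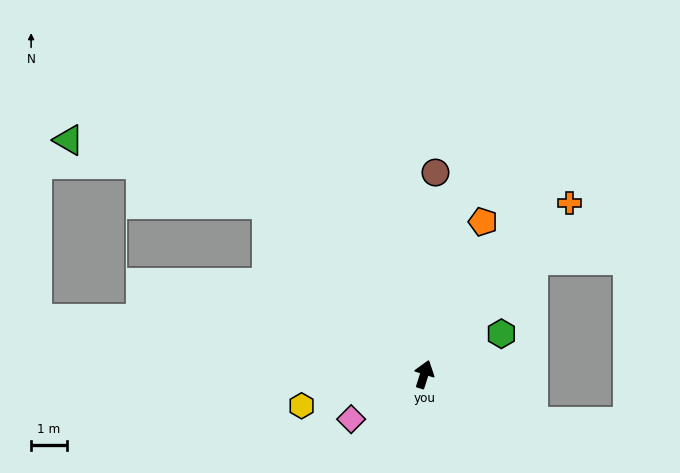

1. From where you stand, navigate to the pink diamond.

turn left 139°, forward 2.4 m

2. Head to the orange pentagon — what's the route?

turn right 3°, forward 4.5 m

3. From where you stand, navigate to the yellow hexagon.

turn left 122°, forward 3.5 m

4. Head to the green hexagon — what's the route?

turn right 45°, forward 2.4 m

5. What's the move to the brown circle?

turn left 14°, forward 5.6 m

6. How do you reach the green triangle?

blocked — turn left 60°, forward 6.5 m, then turn left 30°, forward 5.8 m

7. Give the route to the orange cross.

turn right 23°, forward 6.3 m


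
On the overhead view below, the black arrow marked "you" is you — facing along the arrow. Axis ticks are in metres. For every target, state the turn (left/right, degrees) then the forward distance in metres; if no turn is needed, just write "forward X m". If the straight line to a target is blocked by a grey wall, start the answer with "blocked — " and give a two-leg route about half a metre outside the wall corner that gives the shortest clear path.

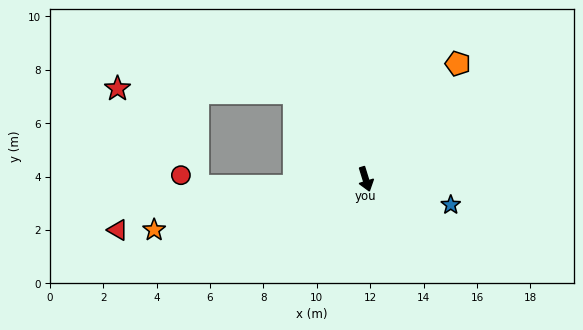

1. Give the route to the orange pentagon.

turn left 124°, forward 5.5 m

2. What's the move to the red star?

blocked — turn right 158°, forward 4.2 m, then turn left 49°, forward 6.6 m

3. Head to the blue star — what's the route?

turn left 56°, forward 3.3 m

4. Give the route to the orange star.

turn right 94°, forward 8.1 m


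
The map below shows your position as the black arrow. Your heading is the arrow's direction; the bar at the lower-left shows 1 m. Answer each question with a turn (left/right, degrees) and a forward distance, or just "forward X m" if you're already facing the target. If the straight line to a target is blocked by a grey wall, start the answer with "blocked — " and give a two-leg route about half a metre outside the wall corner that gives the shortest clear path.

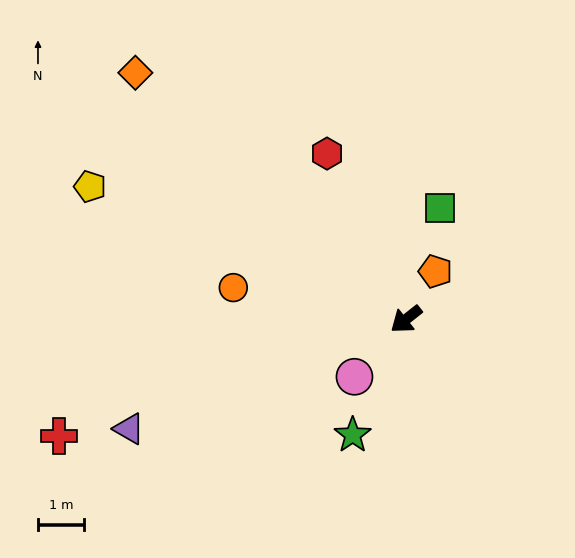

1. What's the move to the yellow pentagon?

turn right 61°, forward 7.4 m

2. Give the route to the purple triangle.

turn right 17°, forward 6.4 m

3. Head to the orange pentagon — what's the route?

turn right 160°, forward 1.2 m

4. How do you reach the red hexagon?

turn right 103°, forward 4.0 m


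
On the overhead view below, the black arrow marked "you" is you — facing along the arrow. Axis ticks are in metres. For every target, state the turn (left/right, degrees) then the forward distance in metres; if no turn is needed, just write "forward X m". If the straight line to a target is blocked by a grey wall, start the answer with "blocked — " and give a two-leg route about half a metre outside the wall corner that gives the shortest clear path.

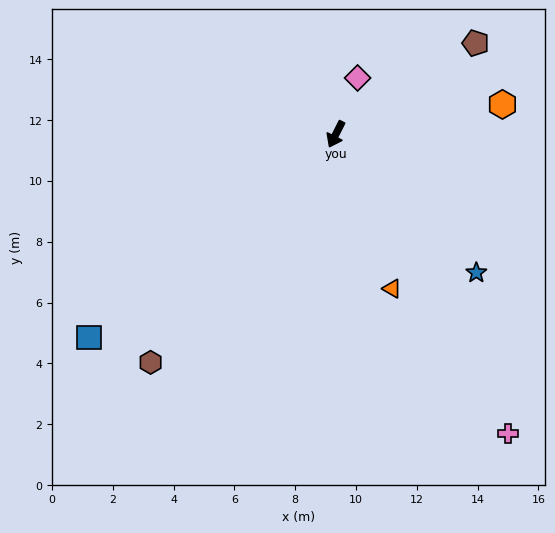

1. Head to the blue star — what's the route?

turn left 72°, forward 6.5 m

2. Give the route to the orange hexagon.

turn left 127°, forward 5.6 m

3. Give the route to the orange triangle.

turn left 47°, forward 5.4 m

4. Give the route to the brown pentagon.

turn left 150°, forward 5.5 m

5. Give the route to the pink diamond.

turn right 174°, forward 2.0 m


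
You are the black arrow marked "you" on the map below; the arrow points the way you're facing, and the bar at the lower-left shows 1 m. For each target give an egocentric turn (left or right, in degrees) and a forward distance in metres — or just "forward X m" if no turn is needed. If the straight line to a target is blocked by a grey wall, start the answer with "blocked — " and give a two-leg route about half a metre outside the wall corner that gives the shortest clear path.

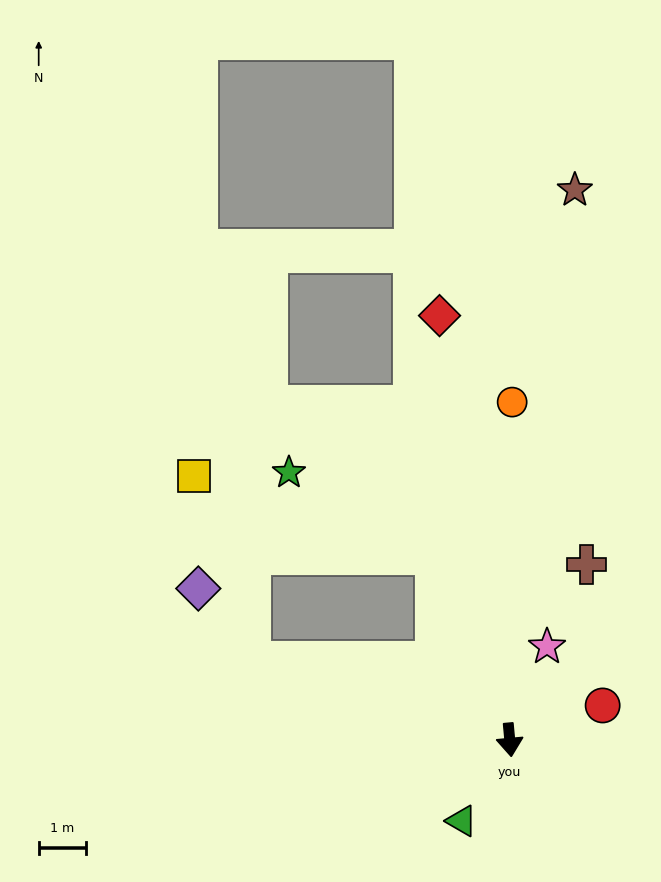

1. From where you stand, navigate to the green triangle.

turn right 36°, forward 2.0 m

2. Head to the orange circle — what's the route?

turn left 174°, forward 7.1 m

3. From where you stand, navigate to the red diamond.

turn right 176°, forward 9.0 m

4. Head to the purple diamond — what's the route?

blocked — turn right 112°, forward 5.7 m, then turn right 37°, forward 1.9 m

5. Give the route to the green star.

blocked — turn right 163°, forward 4.2 m, then turn left 39°, forward 3.5 m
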